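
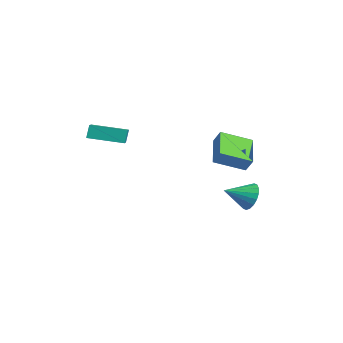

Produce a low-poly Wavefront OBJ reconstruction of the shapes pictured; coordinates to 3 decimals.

v 0.556 3.536 -3.171
v 1.026 3.833 -2.413
v 0.484 2.064 -2.549
v 0.627 3.898 -2.307
v 0.214 3.891 -2.371
v -0.132 3.814 -2.594
v -0.341 3.682 -2.932
v -0.372 3.521 -3.316
v -0.22 3.363 -3.672
v 0.087 3.239 -3.929
v 0.486 3.174 -4.036
v 0.899 3.181 -3.971
v 1.245 3.258 -3.748
v 1.454 3.39 -3.411
v 1.485 3.551 -3.026
v 1.333 3.71 -2.67
v -4.663 -3.849 0.287
v -4.868 -3.613 1.12
v -3.885 -1.962 -0.058
v -4.09 -1.726 0.775
v -2.93 -4.454 0.885
v -3.135 -4.218 1.718
v -2.152 -2.567 0.54
v -2.357 -2.331 1.373
v 3.208 0.432 0.7
v 1.513 1.077 1.542
v 3.514 2.107 0.031
v 1.819 2.753 0.873
v 3.661 0.647 1.447
v 1.966 1.293 2.289
v 3.967 2.323 0.778
v 2.272 2.968 1.62
f 2 1 4
f 2 4 3
f 4 1 5
f 4 5 3
f 5 1 6
f 5 6 3
f 6 1 7
f 6 7 3
f 7 1 8
f 7 8 3
f 8 1 9
f 8 9 3
f 9 1 10
f 9 10 3
f 10 1 11
f 10 11 3
f 11 1 12
f 11 12 3
f 12 1 13
f 12 13 3
f 13 1 14
f 13 14 3
f 14 1 15
f 14 15 3
f 15 1 16
f 15 16 3
f 16 1 2
f 16 2 3
f 18 20 17
f 21 18 17
f 17 20 19
f 19 21 17
f 18 24 20
f 22 18 21
f 22 24 18
f 20 24 19
f 23 21 19
f 19 24 23
f 23 22 21
f 24 22 23
f 26 28 25
f 29 26 25
f 25 28 27
f 27 29 25
f 26 32 28
f 30 26 29
f 30 32 26
f 28 32 27
f 31 29 27
f 27 32 31
f 31 30 29
f 32 30 31



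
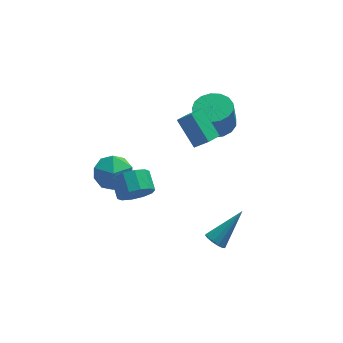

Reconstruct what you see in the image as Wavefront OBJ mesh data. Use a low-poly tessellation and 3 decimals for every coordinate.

v -3.171 -3.563 2.023
v -2.559 -3.799 2.595
v -2.617 -2.854 3.048
v -3.229 -2.617 2.477
v -2.314 -3.58 2.17
v -2.372 -2.635 2.623
v -2.395 -3.355 1.689
v -2.453 -2.409 2.142
v -2.773 -3.208 1.335
v -2.831 -2.263 1.789
v -3.303 -3.198 1.245
v -3.361 -2.252 1.698
v -3.783 -3.326 1.452
v -3.841 -2.381 1.905
v -4.028 -3.545 1.877
v -4.086 -2.6 2.33
v -3.947 -3.771 2.358
v -4.005 -2.825 2.811
v -3.569 -3.917 2.711
v -3.627 -2.972 3.165
v -3.039 -3.928 2.802
v -3.097 -2.982 3.255
v 1.137 0.399 0.804
v 0.582 1.594 1.909
v 0.525 0.781 0.083
v -0.03 1.976 1.188
v 1.81 0.964 0.532
v 1.255 2.159 1.637
v 1.198 1.346 -0.189
v 0.643 2.541 0.916
v 0.68 -2.852 -3.633
v 1.063 -3.241 -3.858
v 2.14 -2.208 -2.267
v 1.102 -2.96 -4.032
v 1.006 -2.645 -4.079
v 0.808 -2.396 -3.984
v 0.569 -2.291 -3.778
v 0.365 -2.365 -3.526
v 0.262 -2.594 -3.308
v 0.291 -2.904 -3.193
v 0.444 -3.198 -3.218
v 0.672 -3.382 -3.374
v 0.903 -3.398 -3.613
v 2.142 2.955 -0.59
v 2.704 2.117 -0.587
v 2.501 1.986 0.873
v 1.938 2.825 0.87
v 3.024 2.471 -0.511
v 2.821 2.34 0.949
v 3.142 2.936 -0.453
v 2.939 2.805 1.007
v 3.031 3.406 -0.426
v 2.827 3.275 1.034
v 2.716 3.772 -0.437
v 2.512 3.641 1.023
v 2.269 3.952 -0.483
v 2.066 3.821 0.977
v 1.793 3.903 -0.554
v 1.59 3.772 0.907
v 1.397 3.637 -0.632
v 1.194 3.506 0.828
v 1.172 3.215 -0.702
v 0.969 3.084 0.758
v 1.169 2.734 -0.745
v 0.965 2.603 0.715
v 1.388 2.303 -0.753
v 1.185 2.172 0.707
v 1.78 2.022 -0.724
v 1.577 1.891 0.736
v 2.255 1.955 -0.664
v 2.052 1.824 0.796
v -3.175 2.126 -2.468
v -2.384 1.353 -2.267
v -4.196 1.427 -1.133
v -3.405 0.654 -0.932
v -3.209 1.735 -0.69
v -2.578 2.167 -1.515
v -4.002 0.613 -1.885
v -3.371 1.045 -2.71
v -2.895 0.417 -1.907
v -2.404 1.11 -1.169
v -4.176 1.67 -2.231
v -3.685 2.363 -1.493
f 2 1 5
f 2 5 3
f 3 5 6
f 3 6 4
f 5 1 7
f 5 7 6
f 6 7 8
f 6 8 4
f 7 1 9
f 7 9 8
f 8 9 10
f 8 10 4
f 9 1 11
f 9 11 10
f 10 11 12
f 10 12 4
f 11 1 13
f 11 13 12
f 12 13 14
f 12 14 4
f 13 1 15
f 13 15 14
f 14 15 16
f 14 16 4
f 15 1 17
f 15 17 16
f 16 17 18
f 16 18 4
f 17 1 19
f 17 19 18
f 18 19 20
f 18 20 4
f 19 1 21
f 19 21 20
f 20 21 22
f 20 22 4
f 21 1 2
f 21 2 22
f 22 2 3
f 22 3 4
f 24 26 23
f 27 24 23
f 23 26 25
f 25 27 23
f 24 30 26
f 28 24 27
f 28 30 24
f 26 30 25
f 29 27 25
f 25 30 29
f 29 28 27
f 30 28 29
f 32 31 34
f 32 34 33
f 34 31 35
f 34 35 33
f 35 31 36
f 35 36 33
f 36 31 37
f 36 37 33
f 37 31 38
f 37 38 33
f 38 31 39
f 38 39 33
f 39 31 40
f 39 40 33
f 40 31 41
f 40 41 33
f 41 31 42
f 41 42 33
f 42 31 43
f 42 43 33
f 43 31 32
f 43 32 33
f 45 44 48
f 45 48 46
f 46 48 49
f 46 49 47
f 48 44 50
f 48 50 49
f 49 50 51
f 49 51 47
f 50 44 52
f 50 52 51
f 51 52 53
f 51 53 47
f 52 44 54
f 52 54 53
f 53 54 55
f 53 55 47
f 54 44 56
f 54 56 55
f 55 56 57
f 55 57 47
f 56 44 58
f 56 58 57
f 57 58 59
f 57 59 47
f 58 44 60
f 58 60 59
f 59 60 61
f 59 61 47
f 60 44 62
f 60 62 61
f 61 62 63
f 61 63 47
f 62 44 64
f 62 64 63
f 63 64 65
f 63 65 47
f 64 44 66
f 64 66 65
f 65 66 67
f 65 67 47
f 66 44 68
f 66 68 67
f 67 68 69
f 67 69 47
f 68 44 70
f 68 70 69
f 69 70 71
f 69 71 47
f 70 44 45
f 70 45 71
f 71 45 46
f 71 46 47
f 72 83 77
f 72 77 73
f 72 73 79
f 72 79 82
f 72 82 83
f 73 77 81
f 77 83 76
f 83 82 74
f 82 79 78
f 79 73 80
f 75 81 76
f 75 76 74
f 75 74 78
f 75 78 80
f 75 80 81
f 76 81 77
f 74 76 83
f 78 74 82
f 80 78 79
f 81 80 73



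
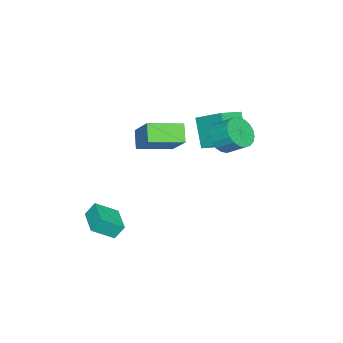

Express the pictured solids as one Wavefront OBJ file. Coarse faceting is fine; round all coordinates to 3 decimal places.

v -1.137 -2.939 -0.168
v -1.871 -3.357 0.683
v -2.392 -1.464 -0.526
v -3.127 -1.882 0.325
v -0.173 -1.778 1.235
v -0.908 -2.196 2.086
v -1.429 -0.303 0.877
v -2.163 -0.721 1.728
v 2.158 -4.21 -3.429
v 1.871 -3.782 -2.667
v 1.391 -3.294 -4.232
v 1.104 -2.866 -3.47
v 3.456 -3.194 -3.51
v 3.169 -2.766 -2.748
v 2.689 -2.278 -4.313
v 2.402 -1.85 -3.551
v -3.738 -0.8 1.236
v -3.378 0.794 2.224
v -4.987 -0.229 0.77
v -4.627 1.365 1.759
v -2.813 -0.045 -0.319
v -2.453 1.549 0.67
v -4.062 0.526 -0.784
v -3.702 2.12 0.204
v -1.754 1.589 1.538
v -0.968 1.865 1.059
v -0.861 2.887 1.823
v -1.646 2.611 2.302
v -1.259 2.048 0.855
v -1.152 3.07 1.619
v -1.634 2.152 0.769
v -1.527 3.173 1.533
v -2.031 2.158 0.816
v -1.924 3.18 1.58
v -2.379 2.066 0.988
v -2.272 3.088 1.752
v -2.619 1.892 1.255
v -2.512 2.913 2.019
v -2.71 1.665 1.571
v -2.603 2.686 2.335
v -2.635 1.425 1.881
v -2.528 2.446 2.645
v -2.408 1.214 2.132
v -2.301 2.235 2.896
v -2.067 1.067 2.28
v -1.96 2.088 3.044
v -1.673 1.011 2.3
v -1.566 2.032 3.064
v -1.292 1.055 2.188
v -1.185 2.076 2.952
v -0.991 1.191 1.964
v -0.884 2.212 2.728
v -0.822 1.396 1.666
v -0.715 2.417 2.43
v -0.814 1.635 1.346
v -0.707 2.656 2.11
f 2 4 1
f 5 2 1
f 1 4 3
f 3 5 1
f 2 8 4
f 6 2 5
f 6 8 2
f 4 8 3
f 7 5 3
f 3 8 7
f 7 6 5
f 8 6 7
f 10 12 9
f 13 10 9
f 9 12 11
f 11 13 9
f 10 16 12
f 14 10 13
f 14 16 10
f 12 16 11
f 15 13 11
f 11 16 15
f 15 14 13
f 16 14 15
f 18 20 17
f 21 18 17
f 17 20 19
f 19 21 17
f 18 24 20
f 22 18 21
f 22 24 18
f 20 24 19
f 23 21 19
f 19 24 23
f 23 22 21
f 24 22 23
f 26 25 29
f 26 29 27
f 27 29 30
f 27 30 28
f 29 25 31
f 29 31 30
f 30 31 32
f 30 32 28
f 31 25 33
f 31 33 32
f 32 33 34
f 32 34 28
f 33 25 35
f 33 35 34
f 34 35 36
f 34 36 28
f 35 25 37
f 35 37 36
f 36 37 38
f 36 38 28
f 37 25 39
f 37 39 38
f 38 39 40
f 38 40 28
f 39 25 41
f 39 41 40
f 40 41 42
f 40 42 28
f 41 25 43
f 41 43 42
f 42 43 44
f 42 44 28
f 43 25 45
f 43 45 44
f 44 45 46
f 44 46 28
f 45 25 47
f 45 47 46
f 46 47 48
f 46 48 28
f 47 25 49
f 47 49 48
f 48 49 50
f 48 50 28
f 49 25 51
f 49 51 50
f 50 51 52
f 50 52 28
f 51 25 53
f 51 53 52
f 52 53 54
f 52 54 28
f 53 25 55
f 53 55 54
f 54 55 56
f 54 56 28
f 55 25 26
f 55 26 56
f 56 26 27
f 56 27 28



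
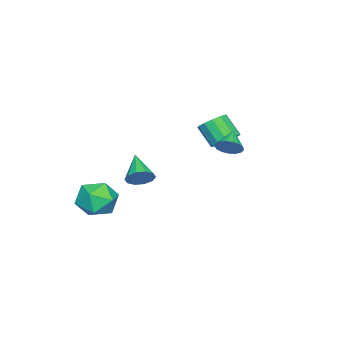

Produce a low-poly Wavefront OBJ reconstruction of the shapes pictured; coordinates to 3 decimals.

v 1.863 -2.252 -2.166
v 2.651 -1.435 -2.212
v 2.689 -2.965 -0.688
v 3.477 -2.148 -0.734
v 2.409 -1.891 -0.449
v 1.898 -1.45 -1.362
v 3.442 -2.95 -1.538
v 2.931 -2.509 -2.451
v 3.627 -1.867 -1.824
v 2.988 -1.212 -1.151
v 2.352 -3.188 -1.749
v 1.713 -2.533 -1.076
v 1.387 3.861 2.624
v 1.753 3.559 3.097
v 0.433 3.659 3.236
v 1.747 3.866 3.189
v 1.659 4.172 3.151
v 1.508 4.407 2.993
v 1.329 4.516 2.751
v 1.163 4.476 2.479
v 1.049 4.294 2.241
v 1.012 4.013 2.09
v 1.061 3.697 2.062
v 1.184 3.419 2.163
v 1.354 3.242 2.369
v 1.531 3.207 2.634
v 1.675 3.321 2.897
v -1.887 2.297 1.281
v -1.275 2.582 1.692
v -1.561 1.727 2.71
v -2.173 1.443 2.299
v -1.627 2.831 1.802
v -1.913 1.976 2.82
v -2.061 2.911 1.747
v -2.348 2.056 2.765
v -2.44 2.796 1.544
v -2.727 1.941 2.562
v -2.643 2.523 1.257
v -2.93 1.668 2.275
v -2.607 2.178 0.978
v -2.893 1.323 1.996
v -2.341 1.871 0.795
v -2.628 1.016 1.813
v -1.931 1.7 0.766
v -2.218 0.845 1.785
v -1.507 1.718 0.901
v -1.794 0.863 1.919
v -1.204 1.92 1.156
v -1.491 1.065 2.174
v -1.117 2.242 1.451
v -1.404 1.387 2.469
v -2.336 -2.425 -2.491
v -1.782 -2.812 -2.122
v -3.544 -3.295 -1.589
v -1.879 -2.418 -1.872
v -2.15 -2.028 -1.858
v -2.493 -1.789 -2.086
v -2.775 -1.793 -2.469
v -2.891 -2.039 -2.86
v -2.794 -2.432 -3.11
v -2.523 -2.822 -3.124
v -2.18 -3.061 -2.895
v -1.897 -3.057 -2.513
f 1 12 6
f 1 6 2
f 1 2 8
f 1 8 11
f 1 11 12
f 2 6 10
f 6 12 5
f 12 11 3
f 11 8 7
f 8 2 9
f 4 10 5
f 4 5 3
f 4 3 7
f 4 7 9
f 4 9 10
f 5 10 6
f 3 5 12
f 7 3 11
f 9 7 8
f 10 9 2
f 14 13 16
f 14 16 15
f 16 13 17
f 16 17 15
f 17 13 18
f 17 18 15
f 18 13 19
f 18 19 15
f 19 13 20
f 19 20 15
f 20 13 21
f 20 21 15
f 21 13 22
f 21 22 15
f 22 13 23
f 22 23 15
f 23 13 24
f 23 24 15
f 24 13 25
f 24 25 15
f 25 13 26
f 25 26 15
f 26 13 27
f 26 27 15
f 27 13 14
f 27 14 15
f 29 28 32
f 29 32 30
f 30 32 33
f 30 33 31
f 32 28 34
f 32 34 33
f 33 34 35
f 33 35 31
f 34 28 36
f 34 36 35
f 35 36 37
f 35 37 31
f 36 28 38
f 36 38 37
f 37 38 39
f 37 39 31
f 38 28 40
f 38 40 39
f 39 40 41
f 39 41 31
f 40 28 42
f 40 42 41
f 41 42 43
f 41 43 31
f 42 28 44
f 42 44 43
f 43 44 45
f 43 45 31
f 44 28 46
f 44 46 45
f 45 46 47
f 45 47 31
f 46 28 48
f 46 48 47
f 47 48 49
f 47 49 31
f 48 28 50
f 48 50 49
f 49 50 51
f 49 51 31
f 50 28 29
f 50 29 51
f 51 29 30
f 51 30 31
f 53 52 55
f 53 55 54
f 55 52 56
f 55 56 54
f 56 52 57
f 56 57 54
f 57 52 58
f 57 58 54
f 58 52 59
f 58 59 54
f 59 52 60
f 59 60 54
f 60 52 61
f 60 61 54
f 61 52 62
f 61 62 54
f 62 52 63
f 62 63 54
f 63 52 53
f 63 53 54



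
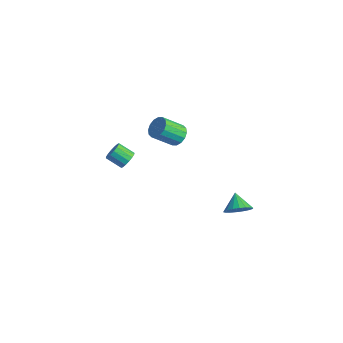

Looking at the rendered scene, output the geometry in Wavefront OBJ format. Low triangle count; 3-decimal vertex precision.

v -0.968 -0.798 -0.29
v -0.566 -1.002 0.074
v -1.309 -1.466 0.635
v -1.712 -1.262 0.27
v -0.646 -0.736 0.188
v -1.39 -1.2 0.749
v -0.813 -0.487 0.174
v -1.556 -0.95 0.734
v -1.021 -0.321 0.035
v -1.764 -0.785 0.595
v -1.215 -0.283 -0.191
v -1.958 -0.747 0.369
v -1.343 -0.383 -0.444
v -2.086 -0.847 0.117
v -1.371 -0.594 -0.655
v -2.114 -1.058 -0.094
v -1.29 -0.86 -0.769
v -2.034 -1.324 -0.208
v -1.124 -1.11 -0.754
v -1.867 -1.573 -0.194
v -0.916 -1.275 -0.615
v -1.659 -1.739 -0.055
v -0.722 -1.313 -0.389
v -1.465 -1.777 0.171
v -0.594 -1.213 -0.137
v -1.337 -1.677 0.424
v 4.196 2.607 -2.725
v 4.595 2.348 -2.069
v 3.404 3.033 -2.075
v 4.73 2.678 -2.12
v 4.76 2.994 -2.291
v 4.678 3.233 -2.548
v 4.501 3.349 -2.84
v 4.263 3.317 -3.109
v 4.012 3.144 -3.302
v 3.798 2.866 -3.381
v 3.662 2.536 -3.33
v 3.633 2.22 -3.159
v 3.714 1.98 -2.902
v 3.892 1.865 -2.61
v 4.129 1.897 -2.341
v 4.38 2.069 -2.148
v -3.134 4.279 -2.625
v -2.628 4.516 -2.155
v -3.081 3.398 -1.104
v -3.586 3.161 -1.575
v -2.938 4.717 -2.075
v -3.391 3.599 -1.024
v -3.301 4.801 -2.143
v -3.753 3.682 -1.092
v -3.618 4.744 -2.339
v -4.071 3.626 -1.288
v -3.806 4.563 -2.613
v -4.259 3.445 -1.562
v -3.814 4.306 -2.89
v -4.266 3.188 -1.839
v -3.639 4.042 -3.096
v -4.092 2.924 -2.045
v -3.329 3.841 -3.176
v -3.782 2.723 -2.125
v -2.967 3.758 -3.108
v -3.419 2.639 -2.057
v -2.649 3.814 -2.912
v -3.102 2.696 -1.861
v -2.461 3.995 -2.638
v -2.914 2.877 -1.587
v -2.454 4.252 -2.361
v -2.906 3.134 -1.31
f 2 1 5
f 2 5 3
f 3 5 6
f 3 6 4
f 5 1 7
f 5 7 6
f 6 7 8
f 6 8 4
f 7 1 9
f 7 9 8
f 8 9 10
f 8 10 4
f 9 1 11
f 9 11 10
f 10 11 12
f 10 12 4
f 11 1 13
f 11 13 12
f 12 13 14
f 12 14 4
f 13 1 15
f 13 15 14
f 14 15 16
f 14 16 4
f 15 1 17
f 15 17 16
f 16 17 18
f 16 18 4
f 17 1 19
f 17 19 18
f 18 19 20
f 18 20 4
f 19 1 21
f 19 21 20
f 20 21 22
f 20 22 4
f 21 1 23
f 21 23 22
f 22 23 24
f 22 24 4
f 23 1 25
f 23 25 24
f 24 25 26
f 24 26 4
f 25 1 2
f 25 2 26
f 26 2 3
f 26 3 4
f 28 27 30
f 28 30 29
f 30 27 31
f 30 31 29
f 31 27 32
f 31 32 29
f 32 27 33
f 32 33 29
f 33 27 34
f 33 34 29
f 34 27 35
f 34 35 29
f 35 27 36
f 35 36 29
f 36 27 37
f 36 37 29
f 37 27 38
f 37 38 29
f 38 27 39
f 38 39 29
f 39 27 40
f 39 40 29
f 40 27 41
f 40 41 29
f 41 27 42
f 41 42 29
f 42 27 28
f 42 28 29
f 44 43 47
f 44 47 45
f 45 47 48
f 45 48 46
f 47 43 49
f 47 49 48
f 48 49 50
f 48 50 46
f 49 43 51
f 49 51 50
f 50 51 52
f 50 52 46
f 51 43 53
f 51 53 52
f 52 53 54
f 52 54 46
f 53 43 55
f 53 55 54
f 54 55 56
f 54 56 46
f 55 43 57
f 55 57 56
f 56 57 58
f 56 58 46
f 57 43 59
f 57 59 58
f 58 59 60
f 58 60 46
f 59 43 61
f 59 61 60
f 60 61 62
f 60 62 46
f 61 43 63
f 61 63 62
f 62 63 64
f 62 64 46
f 63 43 65
f 63 65 64
f 64 65 66
f 64 66 46
f 65 43 67
f 65 67 66
f 66 67 68
f 66 68 46
f 67 43 44
f 67 44 68
f 68 44 45
f 68 45 46



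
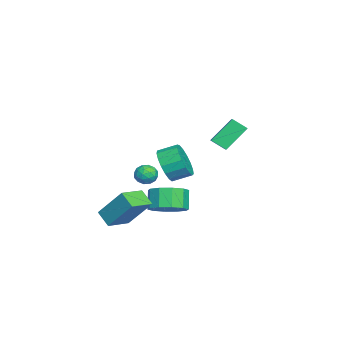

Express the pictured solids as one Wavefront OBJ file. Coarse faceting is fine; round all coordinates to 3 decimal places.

v -2.253 2.771 2.918
v -2.364 1.957 3.505
v -1.454 2.895 3.24
v -1.565 2.081 3.828
v -1.555 1.719 1.592
v -1.666 0.905 2.18
v -0.756 1.843 1.915
v -0.867 1.029 2.502
v 2.707 -2.867 -2.184
v 2.097 -3.488 -1.529
v 3.18 -1.553 -0.498
v 2.569 -2.174 0.158
v 3.931 -3.726 -1.858
v 3.32 -4.347 -1.202
v 4.403 -2.412 -0.171
v 3.793 -3.033 0.484
v -3.966 -2.226 -1.669
v -3.452 -2.575 -2.043
v -4.028 -3.125 -0.917
v -3.514 -3.474 -1.291
v -3.347 -2.877 -0.914
v -3.308 -2.322 -1.379
v -4.172 -3.378 -1.581
v -4.133 -2.823 -2.046
v -3.579 -3.287 -1.989
v -3.069 -2.977 -1.577
v -4.411 -2.723 -1.383
v -3.901 -2.413 -0.971
v -3.703 -2.322 -1.922
v -3.777 -3.378 -1.038
v -3.678 -3.028 -0.816
v -3.376 -3.233 -1.036
v -3.619 -2.173 -1.532
v -3.316 -2.378 -1.752
v -3.255 -2.555 -1.088
v -4.164 -3.322 -1.208
v -3.861 -3.527 -1.428
v -4.104 -2.467 -1.924
v -3.802 -2.672 -2.144
v -4.225 -3.145 -1.872
v -3.476 -2.945 -2.11
v -3.513 -3.474 -1.668
v -3.899 -3.417 -1.839
v -3.877 -3.091 -2.112
v -3.176 -2.763 -1.868
v -3.213 -3.292 -1.426
v -3.114 -2.941 -1.204
v -3.091 -2.614 -1.477
v -3.251 -3.182 -1.836
v -4.267 -2.408 -1.534
v -4.304 -2.937 -1.092
v -4.389 -3.086 -1.483
v -4.366 -2.759 -1.756
v -3.967 -2.226 -1.292
v -4.004 -2.755 -0.85
v -3.603 -2.609 -0.848
v -3.581 -2.283 -1.121
v -4.229 -2.518 -1.124
v 2.522 -0.987 1.967
v 3.022 -0.566 1.107
v 2.918 0.468 1.553
v 2.418 0.047 2.413
v 2.522 -0.559 0.975
v 2.418 0.474 1.421
v 2.022 -0.65 1.071
v 1.918 0.383 1.516
v 1.637 -0.819 1.372
v 1.533 0.215 1.817
v 1.454 -1.025 1.809
v 1.351 0.008 2.254
v 1.516 -1.223 2.282
v 1.413 -0.19 2.728
v 1.809 -1.367 2.684
v 1.705 -0.334 3.129
v 2.265 -1.424 2.921
v 2.161 -0.39 3.366
v 2.779 -1.38 2.94
v 2.676 -0.347 3.385
v 3.235 -1.246 2.736
v 3.131 -0.213 3.181
v 3.527 -1.053 2.356
v 3.424 -0.02 2.801
v 3.589 -0.845 1.887
v 3.486 0.189 2.332
v 3.407 -0.669 1.436
v 3.303 0.364 1.882
v 2.529 -0.826 -1.155
v 3.383 -1.189 -0.621
v 2.684 -1.256 0.45
v 1.831 -0.894 -0.085
v 3.381 -0.529 -0.58
v 2.682 -0.596 0.49
v 3.055 0.017 -0.759
v 2.356 -0.05 0.311
v 2.528 0.242 -1.089
v 1.829 0.174 -0.019
v 2.001 0.058 -1.445
v 1.302 -0.009 -0.375
v 1.676 -0.464 -1.69
v 0.977 -0.531 -0.619
v 1.678 -1.124 -1.73
v 0.979 -1.191 -0.66
v 2.004 -1.67 -1.551
v 1.305 -1.737 -0.481
v 2.531 -1.894 -1.221
v 1.832 -1.962 -0.151
v 3.058 -1.711 -0.865
v 2.359 -1.778 0.205
f 2 4 1
f 5 2 1
f 1 4 3
f 3 5 1
f 2 8 4
f 6 2 5
f 6 8 2
f 4 8 3
f 7 5 3
f 3 8 7
f 7 6 5
f 8 6 7
f 10 12 9
f 13 10 9
f 9 12 11
f 11 13 9
f 10 16 12
f 14 10 13
f 14 16 10
f 12 16 11
f 15 13 11
f 11 16 15
f 15 14 13
f 16 14 15
f 17 54 33
f 54 28 57
f 33 57 22
f 54 57 33
f 17 33 29
f 33 22 34
f 29 34 18
f 33 34 29
f 17 29 38
f 29 18 39
f 38 39 24
f 29 39 38
f 17 38 50
f 38 24 53
f 50 53 27
f 38 53 50
f 17 50 54
f 50 27 58
f 54 58 28
f 50 58 54
f 18 34 45
f 34 22 48
f 45 48 26
f 34 48 45
f 22 57 35
f 57 28 56
f 35 56 21
f 57 56 35
f 28 58 55
f 58 27 51
f 55 51 19
f 58 51 55
f 27 53 52
f 53 24 40
f 52 40 23
f 53 40 52
f 24 39 44
f 39 18 41
f 44 41 25
f 39 41 44
f 20 46 32
f 46 26 47
f 32 47 21
f 46 47 32
f 20 32 30
f 32 21 31
f 30 31 19
f 32 31 30
f 20 30 37
f 30 19 36
f 37 36 23
f 30 36 37
f 20 37 42
f 37 23 43
f 42 43 25
f 37 43 42
f 20 42 46
f 42 25 49
f 46 49 26
f 42 49 46
f 21 47 35
f 47 26 48
f 35 48 22
f 47 48 35
f 19 31 55
f 31 21 56
f 55 56 28
f 31 56 55
f 23 36 52
f 36 19 51
f 52 51 27
f 36 51 52
f 25 43 44
f 43 23 40
f 44 40 24
f 43 40 44
f 26 49 45
f 49 25 41
f 45 41 18
f 49 41 45
f 60 59 63
f 60 63 61
f 61 63 64
f 61 64 62
f 63 59 65
f 63 65 64
f 64 65 66
f 64 66 62
f 65 59 67
f 65 67 66
f 66 67 68
f 66 68 62
f 67 59 69
f 67 69 68
f 68 69 70
f 68 70 62
f 69 59 71
f 69 71 70
f 70 71 72
f 70 72 62
f 71 59 73
f 71 73 72
f 72 73 74
f 72 74 62
f 73 59 75
f 73 75 74
f 74 75 76
f 74 76 62
f 75 59 77
f 75 77 76
f 76 77 78
f 76 78 62
f 77 59 79
f 77 79 78
f 78 79 80
f 78 80 62
f 79 59 81
f 79 81 80
f 80 81 82
f 80 82 62
f 81 59 83
f 81 83 82
f 82 83 84
f 82 84 62
f 83 59 85
f 83 85 84
f 84 85 86
f 84 86 62
f 85 59 60
f 85 60 86
f 86 60 61
f 86 61 62
f 88 87 91
f 88 91 89
f 89 91 92
f 89 92 90
f 91 87 93
f 91 93 92
f 92 93 94
f 92 94 90
f 93 87 95
f 93 95 94
f 94 95 96
f 94 96 90
f 95 87 97
f 95 97 96
f 96 97 98
f 96 98 90
f 97 87 99
f 97 99 98
f 98 99 100
f 98 100 90
f 99 87 101
f 99 101 100
f 100 101 102
f 100 102 90
f 101 87 103
f 101 103 102
f 102 103 104
f 102 104 90
f 103 87 105
f 103 105 104
f 104 105 106
f 104 106 90
f 105 87 107
f 105 107 106
f 106 107 108
f 106 108 90
f 107 87 88
f 107 88 108
f 108 88 89
f 108 89 90



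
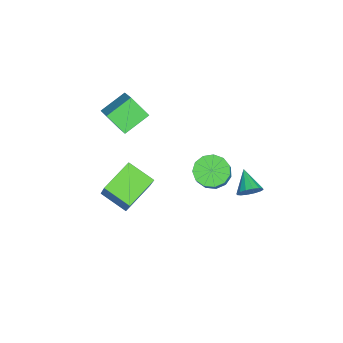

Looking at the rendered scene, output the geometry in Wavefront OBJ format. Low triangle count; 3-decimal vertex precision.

v 0.602 1.374 -0.061
v 1.156 0.649 -0.446
v 1.812 0.682 0.437
v 1.258 1.406 0.821
v 1.376 1.128 -0.627
v 2.032 1.161 0.255
v 1.351 1.685 -0.629
v 2.006 1.718 0.254
v 1.087 2.144 -0.451
v 1.743 2.177 0.432
v 0.67 2.357 -0.148
v 1.326 2.39 0.734
v 0.231 2.259 0.181
v 0.887 2.292 1.064
v -0.09 1.879 0.434
v 0.566 1.912 1.317
v -0.191 1.339 0.53
v 0.464 1.372 1.412
v -0.041 0.81 0.437
v 0.615 0.843 1.32
v 0.314 0.46 0.187
v 0.97 0.492 1.07
v 0.76 0.4 -0.142
v 1.416 0.433 0.74
v -1.722 3.036 -3.965
v -1.274 2.858 -3.378
v -2.898 2.484 -3.235
v -1.399 3.224 -3.303
v -1.611 3.539 -3.406
v -1.853 3.719 -3.658
v -2.059 3.717 -3.993
v -2.176 3.532 -4.32
v -2.171 3.214 -4.552
v -2.045 2.849 -4.627
v -1.833 2.534 -4.524
v -1.592 2.353 -4.272
v -1.385 2.356 -3.937
v -1.269 2.541 -3.61
v 1.242 -4.515 -2.49
v -0.399 -3.558 -1.749
v 1.778 -3.045 -3.203
v 0.137 -2.087 -2.462
v 2.303 -4.053 -0.738
v 0.662 -3.095 0.003
v 2.839 -2.582 -1.451
v 1.198 -1.625 -0.71
v -1.777 -5.12 1.722
v -2.856 -4.041 2.471
v -1.511 -4.096 0.631
v -2.59 -3.017 1.38
v -0.55 -4.503 2.6
v -1.629 -3.424 3.349
v -0.284 -3.479 1.509
v -1.363 -2.4 2.258
f 2 1 5
f 2 5 3
f 3 5 6
f 3 6 4
f 5 1 7
f 5 7 6
f 6 7 8
f 6 8 4
f 7 1 9
f 7 9 8
f 8 9 10
f 8 10 4
f 9 1 11
f 9 11 10
f 10 11 12
f 10 12 4
f 11 1 13
f 11 13 12
f 12 13 14
f 12 14 4
f 13 1 15
f 13 15 14
f 14 15 16
f 14 16 4
f 15 1 17
f 15 17 16
f 16 17 18
f 16 18 4
f 17 1 19
f 17 19 18
f 18 19 20
f 18 20 4
f 19 1 21
f 19 21 20
f 20 21 22
f 20 22 4
f 21 1 23
f 21 23 22
f 22 23 24
f 22 24 4
f 23 1 2
f 23 2 24
f 24 2 3
f 24 3 4
f 26 25 28
f 26 28 27
f 28 25 29
f 28 29 27
f 29 25 30
f 29 30 27
f 30 25 31
f 30 31 27
f 31 25 32
f 31 32 27
f 32 25 33
f 32 33 27
f 33 25 34
f 33 34 27
f 34 25 35
f 34 35 27
f 35 25 36
f 35 36 27
f 36 25 37
f 36 37 27
f 37 25 38
f 37 38 27
f 38 25 26
f 38 26 27
f 40 42 39
f 43 40 39
f 39 42 41
f 41 43 39
f 40 46 42
f 44 40 43
f 44 46 40
f 42 46 41
f 45 43 41
f 41 46 45
f 45 44 43
f 46 44 45
f 48 50 47
f 51 48 47
f 47 50 49
f 49 51 47
f 48 54 50
f 52 48 51
f 52 54 48
f 50 54 49
f 53 51 49
f 49 54 53
f 53 52 51
f 54 52 53



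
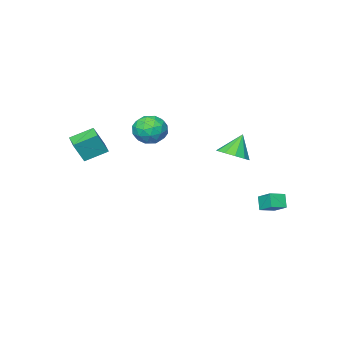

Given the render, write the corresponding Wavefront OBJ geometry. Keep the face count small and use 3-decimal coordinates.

v -1.647 1.332 -1.086
v -0.921 1.027 -0.693
v -2.333 1.288 0.146
v -0.911 1.57 -0.667
v -1.181 2.022 -0.802
v -1.63 2.211 -1.044
v -2.085 2.064 -1.303
v -2.373 1.637 -1.479
v -2.384 1.094 -1.504
v -2.113 0.642 -1.37
v -1.665 0.453 -1.127
v -1.21 0.6 -0.868
v 2.637 -3.327 -0.619
v 3.196 -3.476 0.545
v 3.123 -2.369 -0.729
v 3.682 -2.518 0.435
v 3.678 -3.922 -1.195
v 4.237 -4.071 -0.031
v 4.164 -2.964 -1.305
v 4.723 -3.113 -0.141
v 0.314 -1.254 0.13
v 1.223 -1.004 -0.035
v 0.797 -2.556 0.815
v 1.706 -2.306 0.65
v 1.182 -1.815 1.283
v 0.883 -1.011 0.859
v 1.137 -2.549 -0.079
v 0.838 -1.745 -0.503
v 1.731 -1.804 -0.164
v 1.759 -1.351 0.678
v 0.261 -2.209 0.102
v 0.289 -1.756 0.944
v 0.726 -1.015 -0.013
v 1.294 -2.545 0.793
v 0.986 -2.257 1.165
v 1.52 -2.11 1.068
v 0.526 -1.019 0.513
v 1.06 -0.872 0.416
v 1.036 -1.349 1.191
v 0.96 -2.688 0.364
v 1.494 -2.541 0.267
v 0.5 -1.45 -0.288
v 1.034 -1.303 -0.385
v 0.984 -2.211 -0.411
v 1.559 -1.338 -0.186
v 1.843 -2.103 0.217
v 1.509 -2.246 -0.212
v 1.333 -1.773 -0.461
v 1.575 -1.071 0.309
v 1.859 -1.836 0.712
v 1.551 -1.548 1.084
v 1.376 -1.075 0.835
v 1.874 -1.542 0.233
v 0.161 -1.724 0.068
v 0.445 -2.489 0.471
v 0.644 -2.485 -0.055
v 0.469 -2.012 -0.304
v 0.177 -1.457 0.563
v 0.461 -2.222 0.966
v 0.687 -1.787 1.241
v 0.511 -1.314 0.992
v 0.146 -2.018 0.547
v -2.199 2.593 -3.645
v -2.142 3.487 -3.117
v -3.043 2.774 -3.861
v -2.986 3.668 -3.332
v -1.934 2.992 -4.348
v -1.877 3.886 -3.819
v -2.778 3.173 -4.563
v -2.721 4.067 -4.035
f 2 1 4
f 2 4 3
f 4 1 5
f 4 5 3
f 5 1 6
f 5 6 3
f 6 1 7
f 6 7 3
f 7 1 8
f 7 8 3
f 8 1 9
f 8 9 3
f 9 1 10
f 9 10 3
f 10 1 11
f 10 11 3
f 11 1 12
f 11 12 3
f 12 1 2
f 12 2 3
f 14 16 13
f 17 14 13
f 13 16 15
f 15 17 13
f 14 20 16
f 18 14 17
f 18 20 14
f 16 20 15
f 19 17 15
f 15 20 19
f 19 18 17
f 20 18 19
f 21 58 37
f 58 32 61
f 37 61 26
f 58 61 37
f 21 37 33
f 37 26 38
f 33 38 22
f 37 38 33
f 21 33 42
f 33 22 43
f 42 43 28
f 33 43 42
f 21 42 54
f 42 28 57
f 54 57 31
f 42 57 54
f 21 54 58
f 54 31 62
f 58 62 32
f 54 62 58
f 22 38 49
f 38 26 52
f 49 52 30
f 38 52 49
f 26 61 39
f 61 32 60
f 39 60 25
f 61 60 39
f 32 62 59
f 62 31 55
f 59 55 23
f 62 55 59
f 31 57 56
f 57 28 44
f 56 44 27
f 57 44 56
f 28 43 48
f 43 22 45
f 48 45 29
f 43 45 48
f 24 50 36
f 50 30 51
f 36 51 25
f 50 51 36
f 24 36 34
f 36 25 35
f 34 35 23
f 36 35 34
f 24 34 41
f 34 23 40
f 41 40 27
f 34 40 41
f 24 41 46
f 41 27 47
f 46 47 29
f 41 47 46
f 24 46 50
f 46 29 53
f 50 53 30
f 46 53 50
f 25 51 39
f 51 30 52
f 39 52 26
f 51 52 39
f 23 35 59
f 35 25 60
f 59 60 32
f 35 60 59
f 27 40 56
f 40 23 55
f 56 55 31
f 40 55 56
f 29 47 48
f 47 27 44
f 48 44 28
f 47 44 48
f 30 53 49
f 53 29 45
f 49 45 22
f 53 45 49
f 64 66 63
f 67 64 63
f 63 66 65
f 65 67 63
f 64 70 66
f 68 64 67
f 68 70 64
f 66 70 65
f 69 67 65
f 65 70 69
f 69 68 67
f 70 68 69



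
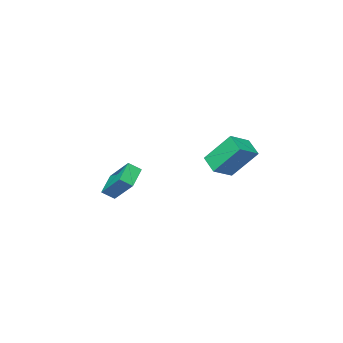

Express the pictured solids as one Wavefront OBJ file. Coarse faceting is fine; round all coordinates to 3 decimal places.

v 1.57 2.453 -0.615
v 1.279 1.489 -0.059
v 0.89 3.552 0.938
v 0.6 2.588 1.493
v 2.74 2.412 -0.073
v 2.45 1.448 0.482
v 2.061 3.511 1.479
v 1.77 2.547 2.035
v 3.238 -4.585 -2.146
v 3.249 -3.172 -0.877
v 2.724 -4.174 -2.6
v 2.734 -2.76 -1.331
v 4.326 -3.98 -2.829
v 4.336 -2.566 -1.56
v 3.811 -3.568 -3.283
v 3.822 -2.155 -2.014
f 2 4 1
f 5 2 1
f 1 4 3
f 3 5 1
f 2 8 4
f 6 2 5
f 6 8 2
f 4 8 3
f 7 5 3
f 3 8 7
f 7 6 5
f 8 6 7
f 10 12 9
f 13 10 9
f 9 12 11
f 11 13 9
f 10 16 12
f 14 10 13
f 14 16 10
f 12 16 11
f 15 13 11
f 11 16 15
f 15 14 13
f 16 14 15



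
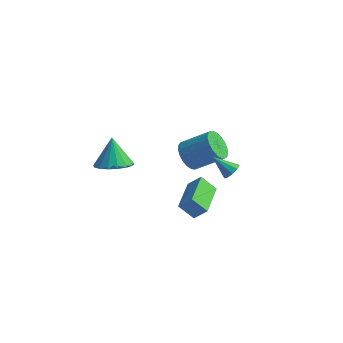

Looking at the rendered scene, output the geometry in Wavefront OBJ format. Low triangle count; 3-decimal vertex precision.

v 3.393 0.811 -0.08
v 3.748 0.676 0.345
v 2.307 0.729 0.8
v 3.703 1.063 0.326
v 3.513 1.332 0.116
v 3.267 1.357 -0.185
v 3.08 1.126 -0.437
v 3.039 0.748 -0.523
v 3.163 0.399 -0.401
v 3.395 0.243 -0.129
v 3.626 0.352 0.165
v 0.156 2.512 -1.281
v 0.619 2.818 -2.052
v 2.106 3.295 -0.97
v 1.644 2.988 -0.199
v 0.429 3.144 -1.935
v 1.917 3.621 -0.853
v 0.192 3.361 -1.705
v 1.68 3.838 -0.623
v -0.051 3.431 -1.401
v 1.437 3.908 -0.32
v -0.258 3.342 -1.077
v 1.229 3.819 0.005
v -0.394 3.109 -0.788
v 1.094 3.586 0.294
v -0.434 2.773 -0.584
v 1.053 3.25 0.498
v -0.373 2.392 -0.501
v 1.115 2.869 0.581
v -0.22 2.032 -0.552
v 1.268 2.508 0.529
v -0.002 1.754 -0.73
v 1.486 2.231 0.352
v 0.244 1.608 -1.003
v 1.731 2.084 0.079
v 0.474 1.617 -1.323
v 1.961 2.094 -0.242
v 0.649 1.782 -1.637
v 2.137 2.258 -0.555
v 0.739 2.072 -1.889
v 2.227 2.549 -0.807
v 0.729 2.439 -2.036
v 2.216 2.916 -0.954
v 3.692 -4.56 0.633
v 2.917 -4.708 1.399
v 3.289 -2.55 0.613
v 2.514 -2.698 1.379
v 4.346 -4.422 1.321
v 3.571 -4.57 2.087
v 3.943 -2.412 1.301
v 3.168 -2.56 2.067
v -1.763 -2.417 1.091
v -1.146 -3.122 1.565
v -2.177 -1.743 2.629
v -0.839 -2.733 1.478
v -0.744 -2.272 1.302
v -0.883 -1.844 1.077
v -1.222 -1.547 0.856
v -1.686 -1.45 0.688
v -2.167 -1.574 0.613
v -2.556 -1.891 0.647
v -2.763 -2.328 0.783
v -2.74 -2.786 0.989
v -2.494 -3.159 1.218
v -2.08 -3.362 1.419
v -1.594 -3.349 1.544
f 2 1 4
f 2 4 3
f 4 1 5
f 4 5 3
f 5 1 6
f 5 6 3
f 6 1 7
f 6 7 3
f 7 1 8
f 7 8 3
f 8 1 9
f 8 9 3
f 9 1 10
f 9 10 3
f 10 1 11
f 10 11 3
f 11 1 2
f 11 2 3
f 13 12 16
f 13 16 14
f 14 16 17
f 14 17 15
f 16 12 18
f 16 18 17
f 17 18 19
f 17 19 15
f 18 12 20
f 18 20 19
f 19 20 21
f 19 21 15
f 20 12 22
f 20 22 21
f 21 22 23
f 21 23 15
f 22 12 24
f 22 24 23
f 23 24 25
f 23 25 15
f 24 12 26
f 24 26 25
f 25 26 27
f 25 27 15
f 26 12 28
f 26 28 27
f 27 28 29
f 27 29 15
f 28 12 30
f 28 30 29
f 29 30 31
f 29 31 15
f 30 12 32
f 30 32 31
f 31 32 33
f 31 33 15
f 32 12 34
f 32 34 33
f 33 34 35
f 33 35 15
f 34 12 36
f 34 36 35
f 35 36 37
f 35 37 15
f 36 12 38
f 36 38 37
f 37 38 39
f 37 39 15
f 38 12 40
f 38 40 39
f 39 40 41
f 39 41 15
f 40 12 42
f 40 42 41
f 41 42 43
f 41 43 15
f 42 12 13
f 42 13 43
f 43 13 14
f 43 14 15
f 45 47 44
f 48 45 44
f 44 47 46
f 46 48 44
f 45 51 47
f 49 45 48
f 49 51 45
f 47 51 46
f 50 48 46
f 46 51 50
f 50 49 48
f 51 49 50
f 53 52 55
f 53 55 54
f 55 52 56
f 55 56 54
f 56 52 57
f 56 57 54
f 57 52 58
f 57 58 54
f 58 52 59
f 58 59 54
f 59 52 60
f 59 60 54
f 60 52 61
f 60 61 54
f 61 52 62
f 61 62 54
f 62 52 63
f 62 63 54
f 63 52 64
f 63 64 54
f 64 52 65
f 64 65 54
f 65 52 66
f 65 66 54
f 66 52 53
f 66 53 54



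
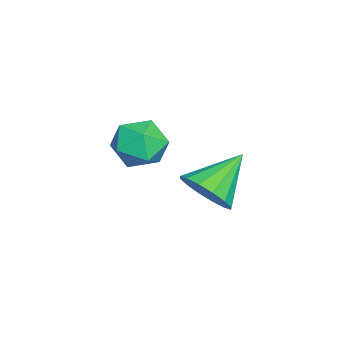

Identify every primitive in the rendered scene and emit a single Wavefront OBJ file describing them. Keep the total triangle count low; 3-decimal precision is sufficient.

v -1.209 1.692 -2.393
v -0.577 1.955 -1.941
v -2.171 2.488 -1.507
v -0.62 2.244 -2.248
v -0.821 2.386 -2.594
v -1.126 2.342 -2.886
v -1.454 2.124 -3.046
v -1.715 1.79 -3.03
v -1.842 1.43 -2.844
v -1.798 1.141 -2.537
v -1.597 0.999 -2.191
v -1.292 1.043 -1.899
v -0.965 1.261 -1.74
v -0.703 1.595 -1.755
v -0.018 0.805 0.279
v 0.65 1.096 0.551
v 0.51 -0.336 0.209
v 1.178 -0.045 0.481
v 0.557 -0.095 0.947
v 0.231 0.61 0.991
v 0.929 0.15 -0.231
v 0.603 0.855 -0.187
v 1.235 0.692 0.236
v 1.005 0.54 0.964
v 0.155 0.22 -0.204
v -0.075 0.068 0.524
f 2 1 4
f 2 4 3
f 4 1 5
f 4 5 3
f 5 1 6
f 5 6 3
f 6 1 7
f 6 7 3
f 7 1 8
f 7 8 3
f 8 1 9
f 8 9 3
f 9 1 10
f 9 10 3
f 10 1 11
f 10 11 3
f 11 1 12
f 11 12 3
f 12 1 13
f 12 13 3
f 13 1 14
f 13 14 3
f 14 1 2
f 14 2 3
f 15 26 20
f 15 20 16
f 15 16 22
f 15 22 25
f 15 25 26
f 16 20 24
f 20 26 19
f 26 25 17
f 25 22 21
f 22 16 23
f 18 24 19
f 18 19 17
f 18 17 21
f 18 21 23
f 18 23 24
f 19 24 20
f 17 19 26
f 21 17 25
f 23 21 22
f 24 23 16



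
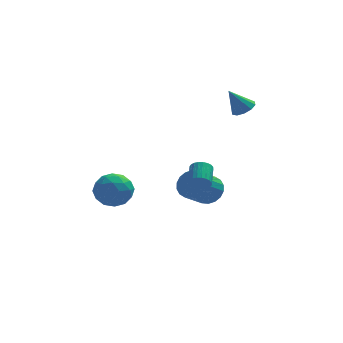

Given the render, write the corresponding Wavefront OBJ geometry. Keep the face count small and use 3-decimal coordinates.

v 2.357 2.408 -3.692
v 3.048 2.496 -2.947
v 2.034 1.439 -1.883
v 1.343 1.352 -2.628
v 2.768 2.845 -2.867
v 1.755 1.788 -1.803
v 2.407 3.107 -2.95
v 1.394 2.05 -1.886
v 2.036 3.231 -3.181
v 1.023 2.174 -2.117
v 1.728 3.192 -3.512
v 0.715 2.135 -2.448
v 1.545 2.998 -3.879
v 0.532 1.941 -2.815
v 1.523 2.687 -4.209
v 0.51 1.63 -3.145
v 1.666 2.321 -4.437
v 0.652 1.264 -3.373
v 1.945 1.972 -4.517
v 0.932 0.915 -3.453
v 2.306 1.71 -4.434
v 1.293 0.653 -3.37
v 2.677 1.586 -4.203
v 1.664 0.529 -3.139
v 2.985 1.625 -3.872
v 1.972 0.568 -2.808
v 3.168 1.819 -3.505
v 2.155 0.762 -2.441
v 3.19 2.13 -3.175
v 2.177 1.073 -2.111
v 1.456 -3.574 0.004
v 1.771 -3.852 0.487
v 1.939 -2.663 1.059
v 1.624 -2.386 0.576
v 1.958 -3.802 0.329
v 2.126 -2.613 0.901
v 2.068 -3.718 0.122
v 2.237 -2.529 0.694
v 2.086 -3.612 -0.104
v 2.254 -2.423 0.469
v 2.007 -3.5 -0.313
v 2.176 -2.311 0.259
v 1.845 -3.4 -0.473
v 2.013 -2.211 0.099
v 1.623 -3.326 -0.562
v 1.791 -2.137 0.01
v 1.376 -3.29 -0.564
v 1.544 -2.101 0.008
v 1.141 -3.297 -0.479
v 1.309 -2.108 0.093
v 0.954 -3.347 -0.321
v 1.122 -2.158 0.251
v 0.843 -3.431 -0.114
v 1.012 -2.242 0.458
v 0.826 -3.537 0.111
v 0.994 -2.348 0.684
v 0.904 -3.649 0.321
v 1.073 -2.46 0.893
v 1.067 -3.749 0.481
v 1.235 -2.56 1.053
v 1.289 -3.823 0.57
v 1.457 -2.634 1.142
v 1.536 -3.859 0.572
v 1.704 -2.67 1.144
v 4.37 3.384 2.347
v 5.018 3.582 2.753
v 3.51 3.316 3.753
v 4.786 3.993 2.631
v 4.394 4.172 2.4
v 3.994 4.05 2.149
v 3.737 3.673 1.973
v 3.722 3.186 1.941
v 3.955 2.775 2.063
v 4.346 2.596 2.294
v 4.747 2.718 2.545
v 5.003 3.095 2.72
v -3.58 3.822 -4.814
v -2.984 4.396 -3.861
v -3.036 2.004 -4.059
v -2.44 2.578 -3.106
v -3.7 2.611 -3.174
v -4.036 3.734 -3.641
v -1.984 2.666 -4.279
v -2.32 3.789 -4.746
v -1.998 3.681 -3.531
v -3.058 3.647 -2.848
v -2.962 2.753 -5.072
v -4.022 2.719 -4.389
v -3.33 4.268 -4.403
v -2.69 2.132 -3.517
v -3.43 2.151 -3.556
v -3.08 2.488 -2.996
v -3.948 3.879 -4.274
v -3.598 4.217 -3.714
v -4.018 3.168 -3.31
v -2.422 2.183 -4.206
v -2.072 2.521 -3.646
v -2.94 3.912 -4.924
v -2.59 4.249 -4.364
v -2.002 3.232 -4.61
v -2.4 4.186 -3.649
v -2.08 3.117 -3.206
v -1.812 3.169 -3.895
v -2.01 3.829 -4.169
v -3.023 4.166 -3.248
v -2.704 3.098 -2.804
v -3.444 3.117 -2.844
v -3.642 3.777 -3.118
v -2.444 3.746 -3.054
v -3.316 3.302 -5.116
v -2.997 2.234 -4.672
v -2.378 2.623 -4.802
v -2.576 3.283 -5.076
v -3.94 3.283 -4.714
v -3.62 2.214 -4.271
v -4.01 2.571 -3.751
v -4.208 3.231 -4.025
v -3.576 2.654 -4.866
f 2 1 5
f 2 5 3
f 3 5 6
f 3 6 4
f 5 1 7
f 5 7 6
f 6 7 8
f 6 8 4
f 7 1 9
f 7 9 8
f 8 9 10
f 8 10 4
f 9 1 11
f 9 11 10
f 10 11 12
f 10 12 4
f 11 1 13
f 11 13 12
f 12 13 14
f 12 14 4
f 13 1 15
f 13 15 14
f 14 15 16
f 14 16 4
f 15 1 17
f 15 17 16
f 16 17 18
f 16 18 4
f 17 1 19
f 17 19 18
f 18 19 20
f 18 20 4
f 19 1 21
f 19 21 20
f 20 21 22
f 20 22 4
f 21 1 23
f 21 23 22
f 22 23 24
f 22 24 4
f 23 1 25
f 23 25 24
f 24 25 26
f 24 26 4
f 25 1 27
f 25 27 26
f 26 27 28
f 26 28 4
f 27 1 29
f 27 29 28
f 28 29 30
f 28 30 4
f 29 1 2
f 29 2 30
f 30 2 3
f 30 3 4
f 32 31 35
f 32 35 33
f 33 35 36
f 33 36 34
f 35 31 37
f 35 37 36
f 36 37 38
f 36 38 34
f 37 31 39
f 37 39 38
f 38 39 40
f 38 40 34
f 39 31 41
f 39 41 40
f 40 41 42
f 40 42 34
f 41 31 43
f 41 43 42
f 42 43 44
f 42 44 34
f 43 31 45
f 43 45 44
f 44 45 46
f 44 46 34
f 45 31 47
f 45 47 46
f 46 47 48
f 46 48 34
f 47 31 49
f 47 49 48
f 48 49 50
f 48 50 34
f 49 31 51
f 49 51 50
f 50 51 52
f 50 52 34
f 51 31 53
f 51 53 52
f 52 53 54
f 52 54 34
f 53 31 55
f 53 55 54
f 54 55 56
f 54 56 34
f 55 31 57
f 55 57 56
f 56 57 58
f 56 58 34
f 57 31 59
f 57 59 58
f 58 59 60
f 58 60 34
f 59 31 61
f 59 61 60
f 60 61 62
f 60 62 34
f 61 31 63
f 61 63 62
f 62 63 64
f 62 64 34
f 63 31 32
f 63 32 64
f 64 32 33
f 64 33 34
f 66 65 68
f 66 68 67
f 68 65 69
f 68 69 67
f 69 65 70
f 69 70 67
f 70 65 71
f 70 71 67
f 71 65 72
f 71 72 67
f 72 65 73
f 72 73 67
f 73 65 74
f 73 74 67
f 74 65 75
f 74 75 67
f 75 65 76
f 75 76 67
f 76 65 66
f 76 66 67
f 77 114 93
f 114 88 117
f 93 117 82
f 114 117 93
f 77 93 89
f 93 82 94
f 89 94 78
f 93 94 89
f 77 89 98
f 89 78 99
f 98 99 84
f 89 99 98
f 77 98 110
f 98 84 113
f 110 113 87
f 98 113 110
f 77 110 114
f 110 87 118
f 114 118 88
f 110 118 114
f 78 94 105
f 94 82 108
f 105 108 86
f 94 108 105
f 82 117 95
f 117 88 116
f 95 116 81
f 117 116 95
f 88 118 115
f 118 87 111
f 115 111 79
f 118 111 115
f 87 113 112
f 113 84 100
f 112 100 83
f 113 100 112
f 84 99 104
f 99 78 101
f 104 101 85
f 99 101 104
f 80 106 92
f 106 86 107
f 92 107 81
f 106 107 92
f 80 92 90
f 92 81 91
f 90 91 79
f 92 91 90
f 80 90 97
f 90 79 96
f 97 96 83
f 90 96 97
f 80 97 102
f 97 83 103
f 102 103 85
f 97 103 102
f 80 102 106
f 102 85 109
f 106 109 86
f 102 109 106
f 81 107 95
f 107 86 108
f 95 108 82
f 107 108 95
f 79 91 115
f 91 81 116
f 115 116 88
f 91 116 115
f 83 96 112
f 96 79 111
f 112 111 87
f 96 111 112
f 85 103 104
f 103 83 100
f 104 100 84
f 103 100 104
f 86 109 105
f 109 85 101
f 105 101 78
f 109 101 105



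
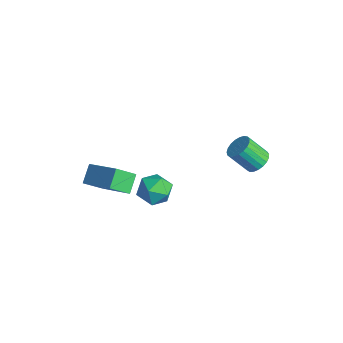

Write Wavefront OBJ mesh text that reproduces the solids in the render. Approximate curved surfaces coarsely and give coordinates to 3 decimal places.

v 1.943 3.158 3.094
v 2.561 2.8 3.189
v 1.954 2.045 4.282
v 1.337 2.402 4.186
v 2.596 3.035 3.371
v 1.99 2.28 4.464
v 2.519 3.291 3.505
v 1.912 2.536 4.598
v 2.342 3.524 3.568
v 1.735 2.769 4.661
v 2.096 3.694 3.549
v 1.489 2.939 4.642
v 1.823 3.771 3.451
v 1.217 3.016 4.544
v 1.572 3.742 3.291
v 0.966 2.987 4.384
v 1.384 3.612 3.098
v 0.778 2.857 4.19
v 1.294 3.403 2.903
v 0.687 2.648 3.996
v 1.315 3.152 2.741
v 0.709 2.397 3.834
v 1.445 2.902 2.641
v 0.839 2.147 3.733
v 1.661 2.696 2.618
v 1.055 1.941 3.711
v 1.926 2.57 2.678
v 1.32 1.815 3.771
v 2.194 2.545 2.81
v 1.588 1.79 3.903
v 2.418 2.627 2.991
v 1.812 1.872 4.083
v -2.359 -2.653 1.679
v -2.56 -3.624 2.488
v -0.525 -2.171 2.714
v -0.727 -3.142 3.523
v -1.793 -3.338 0.997
v -1.995 -4.309 1.806
v 0.04 -2.856 2.032
v -0.161 -3.827 2.841
v -0.251 -0.98 1.141
v 0.358 -0.656 1.833
v -0.038 -2.464 1.647
v 0.571 -2.14 2.339
v -0.383 -1.936 2.394
v -0.515 -1.019 2.082
v 0.835 -2.101 1.398
v 0.703 -1.184 1.086
v 1.03 -1.349 1.993
v 0.277 -1.247 2.608
v 0.043 -1.873 0.872
v -0.71 -1.771 1.487
f 2 1 5
f 2 5 3
f 3 5 6
f 3 6 4
f 5 1 7
f 5 7 6
f 6 7 8
f 6 8 4
f 7 1 9
f 7 9 8
f 8 9 10
f 8 10 4
f 9 1 11
f 9 11 10
f 10 11 12
f 10 12 4
f 11 1 13
f 11 13 12
f 12 13 14
f 12 14 4
f 13 1 15
f 13 15 14
f 14 15 16
f 14 16 4
f 15 1 17
f 15 17 16
f 16 17 18
f 16 18 4
f 17 1 19
f 17 19 18
f 18 19 20
f 18 20 4
f 19 1 21
f 19 21 20
f 20 21 22
f 20 22 4
f 21 1 23
f 21 23 22
f 22 23 24
f 22 24 4
f 23 1 25
f 23 25 24
f 24 25 26
f 24 26 4
f 25 1 27
f 25 27 26
f 26 27 28
f 26 28 4
f 27 1 29
f 27 29 28
f 28 29 30
f 28 30 4
f 29 1 31
f 29 31 30
f 30 31 32
f 30 32 4
f 31 1 2
f 31 2 32
f 32 2 3
f 32 3 4
f 34 36 33
f 37 34 33
f 33 36 35
f 35 37 33
f 34 40 36
f 38 34 37
f 38 40 34
f 36 40 35
f 39 37 35
f 35 40 39
f 39 38 37
f 40 38 39
f 41 52 46
f 41 46 42
f 41 42 48
f 41 48 51
f 41 51 52
f 42 46 50
f 46 52 45
f 52 51 43
f 51 48 47
f 48 42 49
f 44 50 45
f 44 45 43
f 44 43 47
f 44 47 49
f 44 49 50
f 45 50 46
f 43 45 52
f 47 43 51
f 49 47 48
f 50 49 42



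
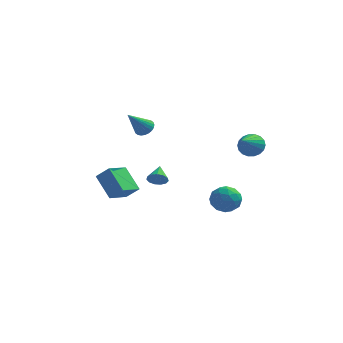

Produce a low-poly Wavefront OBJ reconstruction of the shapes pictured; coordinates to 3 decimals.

v 3.82 0.997 1.736
v 4.587 0.75 1.539
v 3.54 -0.797 2.904
v 4.64 0.944 1.849
v 4.531 1.148 2.137
v 4.28 1.322 2.345
v 3.939 1.433 2.432
v 3.574 1.457 2.382
v 3.257 1.39 2.203
v 3.052 1.245 1.932
v 2.999 1.051 1.622
v 3.109 0.847 1.334
v 3.359 0.672 1.126
v 3.701 0.562 1.039
v 4.066 0.538 1.089
v 4.382 0.605 1.268
v -2.179 -0.074 3.052
v -1.704 0.128 3.448
v -2.901 -1.106 4.448
v -1.881 0.306 3.488
v -2.103 0.426 3.461
v -2.336 0.469 3.372
v -2.546 0.43 3.235
v -2.699 0.314 3.07
v -2.774 0.139 2.902
v -2.758 -0.068 2.757
v -2.653 -0.276 2.657
v -2.476 -0.454 2.617
v -2.254 -0.574 2.644
v -2.021 -0.617 2.732
v -1.811 -0.578 2.87
v -1.658 -0.462 3.035
v -1.583 -0.288 3.203
v -1.6 -0.08 3.348
v 2.793 0.793 -2.09
v 3.405 0.054 -1.812
v 1.735 -0.294 -2.648
v 2.347 -1.033 -2.37
v 1.885 -0.48 -1.678
v 2.539 0.192 -1.333
v 2.601 -0.432 -3.127
v 3.255 0.24 -2.782
v 3.286 -0.703 -2.453
v 2.844 -0.733 -1.558
v 2.296 0.493 -2.902
v 1.854 0.463 -2.007
v 3.192 0.519 -1.902
v 1.948 -0.759 -2.558
v 1.677 -0.434 -2.152
v 2.036 -0.868 -1.988
v 2.683 0.6 -1.62
v 3.043 0.166 -1.457
v 2.149 -0.148 -1.379
v 2.097 -0.406 -3.003
v 2.457 -0.84 -2.84
v 3.104 0.628 -2.472
v 3.463 0.194 -2.308
v 2.991 -0.092 -3.081
v 3.482 -0.36 -2.115
v 2.86 -0.999 -2.443
v 3.009 -0.646 -2.888
v 3.393 -0.251 -2.685
v 3.222 -0.378 -1.589
v 2.6 -1.017 -1.917
v 2.329 -0.691 -1.51
v 2.713 -0.297 -1.308
v 3.152 -0.823 -1.966
v 2.54 0.777 -2.543
v 1.918 0.138 -2.871
v 2.427 0.057 -3.152
v 2.811 0.451 -2.95
v 2.28 0.759 -2.017
v 1.658 0.12 -2.345
v 1.747 0.011 -1.775
v 2.131 0.406 -1.572
v 1.988 0.583 -2.494
v -0.624 -3.651 0.76
v -0.245 -3.854 1.207
v -0.716 -2.629 1.3
v -0.042 -3.707 0.964
v -0.023 -3.543 0.656
v -0.195 -3.413 0.381
v -0.504 -3.358 0.227
v -0.85 -3.397 0.241
v -1.126 -3.516 0.42
v -1.242 -3.678 0.707
v -1.162 -3.832 1.011
v -0.911 -3.928 1.234
v -0.57 -3.936 1.307
v -3.79 -1.984 -1.887
v -4.822 -1.049 -0.684
v -3.146 -0.631 -2.386
v -4.177 0.305 -1.183
v -2.983 -2.085 -1.117
v -4.014 -1.149 0.086
v -2.338 -0.731 -1.616
v -3.37 0.204 -0.413
f 2 1 4
f 2 4 3
f 4 1 5
f 4 5 3
f 5 1 6
f 5 6 3
f 6 1 7
f 6 7 3
f 7 1 8
f 7 8 3
f 8 1 9
f 8 9 3
f 9 1 10
f 9 10 3
f 10 1 11
f 10 11 3
f 11 1 12
f 11 12 3
f 12 1 13
f 12 13 3
f 13 1 14
f 13 14 3
f 14 1 15
f 14 15 3
f 15 1 16
f 15 16 3
f 16 1 2
f 16 2 3
f 18 17 20
f 18 20 19
f 20 17 21
f 20 21 19
f 21 17 22
f 21 22 19
f 22 17 23
f 22 23 19
f 23 17 24
f 23 24 19
f 24 17 25
f 24 25 19
f 25 17 26
f 25 26 19
f 26 17 27
f 26 27 19
f 27 17 28
f 27 28 19
f 28 17 29
f 28 29 19
f 29 17 30
f 29 30 19
f 30 17 31
f 30 31 19
f 31 17 32
f 31 32 19
f 32 17 33
f 32 33 19
f 33 17 34
f 33 34 19
f 34 17 18
f 34 18 19
f 35 72 51
f 72 46 75
f 51 75 40
f 72 75 51
f 35 51 47
f 51 40 52
f 47 52 36
f 51 52 47
f 35 47 56
f 47 36 57
f 56 57 42
f 47 57 56
f 35 56 68
f 56 42 71
f 68 71 45
f 56 71 68
f 35 68 72
f 68 45 76
f 72 76 46
f 68 76 72
f 36 52 63
f 52 40 66
f 63 66 44
f 52 66 63
f 40 75 53
f 75 46 74
f 53 74 39
f 75 74 53
f 46 76 73
f 76 45 69
f 73 69 37
f 76 69 73
f 45 71 70
f 71 42 58
f 70 58 41
f 71 58 70
f 42 57 62
f 57 36 59
f 62 59 43
f 57 59 62
f 38 64 50
f 64 44 65
f 50 65 39
f 64 65 50
f 38 50 48
f 50 39 49
f 48 49 37
f 50 49 48
f 38 48 55
f 48 37 54
f 55 54 41
f 48 54 55
f 38 55 60
f 55 41 61
f 60 61 43
f 55 61 60
f 38 60 64
f 60 43 67
f 64 67 44
f 60 67 64
f 39 65 53
f 65 44 66
f 53 66 40
f 65 66 53
f 37 49 73
f 49 39 74
f 73 74 46
f 49 74 73
f 41 54 70
f 54 37 69
f 70 69 45
f 54 69 70
f 43 61 62
f 61 41 58
f 62 58 42
f 61 58 62
f 44 67 63
f 67 43 59
f 63 59 36
f 67 59 63
f 78 77 80
f 78 80 79
f 80 77 81
f 80 81 79
f 81 77 82
f 81 82 79
f 82 77 83
f 82 83 79
f 83 77 84
f 83 84 79
f 84 77 85
f 84 85 79
f 85 77 86
f 85 86 79
f 86 77 87
f 86 87 79
f 87 77 88
f 87 88 79
f 88 77 89
f 88 89 79
f 89 77 78
f 89 78 79
f 91 93 90
f 94 91 90
f 90 93 92
f 92 94 90
f 91 97 93
f 95 91 94
f 95 97 91
f 93 97 92
f 96 94 92
f 92 97 96
f 96 95 94
f 97 95 96



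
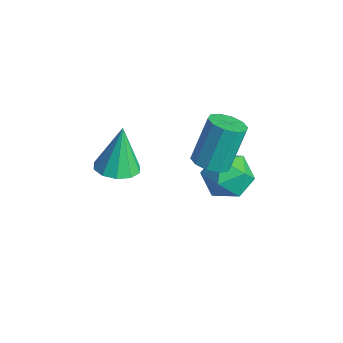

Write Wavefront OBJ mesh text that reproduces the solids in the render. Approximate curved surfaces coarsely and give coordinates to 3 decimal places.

v -1.919 -0.729 -2.366
v -1.55 -0.19 -2.59
v -1.772 0.607 -1.037
v -2.141 0.069 -0.814
v -1.959 -0.118 -2.686
v -2.182 0.679 -1.133
v -2.353 -0.28 -2.659
v -2.576 0.518 -1.107
v -2.581 -0.612 -2.521
v -2.804 0.185 -0.968
v -2.556 -0.99 -2.324
v -2.779 -0.192 -0.771
v -2.288 -1.267 -2.143
v -2.51 -0.47 -0.59
v -1.878 -1.339 -2.047
v -2.101 -0.542 -0.494
v -1.484 -1.178 -2.073
v -1.707 -0.38 -0.521
v -1.256 -0.845 -2.212
v -1.479 -0.048 -0.659
v -1.281 -0.468 -2.409
v -1.504 0.33 -0.856
v -2.436 0.922 -3.425
v -1.79 0.97 -4.157
v -2.73 -0.59 -3.783
v -2.084 -0.542 -4.515
v -1.776 -0.506 -3.588
v -1.594 0.429 -3.366
v -2.926 -0.049 -4.574
v -2.744 0.886 -4.352
v -2.092 0.37 -4.867
v -1.382 0.087 -4.258
v -3.138 0.293 -3.682
v -2.428 0.01 -3.073
v -2.771 -3.734 -1.665
v -2.014 -3.663 -1.547
v -3.069 -3.306 -0.015
v -2.181 -3.24 -1.687
v -2.574 -3.006 -1.818
v -3.042 -3.05 -1.891
v -3.407 -3.356 -1.878
v -3.529 -3.806 -1.783
v -3.361 -4.229 -1.643
v -2.968 -4.463 -1.511
v -2.5 -4.419 -1.438
v -2.136 -4.113 -1.452
f 2 1 5
f 2 5 3
f 3 5 6
f 3 6 4
f 5 1 7
f 5 7 6
f 6 7 8
f 6 8 4
f 7 1 9
f 7 9 8
f 8 9 10
f 8 10 4
f 9 1 11
f 9 11 10
f 10 11 12
f 10 12 4
f 11 1 13
f 11 13 12
f 12 13 14
f 12 14 4
f 13 1 15
f 13 15 14
f 14 15 16
f 14 16 4
f 15 1 17
f 15 17 16
f 16 17 18
f 16 18 4
f 17 1 19
f 17 19 18
f 18 19 20
f 18 20 4
f 19 1 21
f 19 21 20
f 20 21 22
f 20 22 4
f 21 1 2
f 21 2 22
f 22 2 3
f 22 3 4
f 23 34 28
f 23 28 24
f 23 24 30
f 23 30 33
f 23 33 34
f 24 28 32
f 28 34 27
f 34 33 25
f 33 30 29
f 30 24 31
f 26 32 27
f 26 27 25
f 26 25 29
f 26 29 31
f 26 31 32
f 27 32 28
f 25 27 34
f 29 25 33
f 31 29 30
f 32 31 24
f 36 35 38
f 36 38 37
f 38 35 39
f 38 39 37
f 39 35 40
f 39 40 37
f 40 35 41
f 40 41 37
f 41 35 42
f 41 42 37
f 42 35 43
f 42 43 37
f 43 35 44
f 43 44 37
f 44 35 45
f 44 45 37
f 45 35 46
f 45 46 37
f 46 35 36
f 46 36 37



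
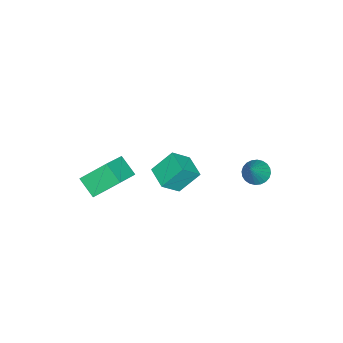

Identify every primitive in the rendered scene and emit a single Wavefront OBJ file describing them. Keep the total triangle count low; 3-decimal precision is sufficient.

v -0.484 -3.585 -0.332
v -0.984 -2.443 0.749
v -0.047 -2.743 -1.018
v -0.547 -1.602 0.063
v 1.007 -3.698 0.477
v 0.507 -2.557 1.558
v 1.444 -2.857 -0.209
v 0.944 -1.715 0.872
v -1.301 0.782 1.52
v -0.572 0.215 2.392
v -0.456 1.617 1.356
v 0.274 1.051 2.227
v -0.714 -0.011 0.513
v 0.016 -0.577 1.384
v 0.132 0.825 0.348
v 0.861 0.258 1.22
v -3.405 3.302 -0.724
v -2.955 2.92 -1.081
v -2.335 3.338 0.584
v -2.879 3.169 -1.15
v -2.884 3.438 -1.154
v -2.967 3.687 -1.093
v -3.118 3.876 -0.975
v -3.312 3.979 -0.819
v -3.52 3.978 -0.649
v -3.711 3.874 -0.489
v -3.855 3.683 -0.366
v -3.931 3.434 -0.297
v -3.927 3.165 -0.293
v -3.843 2.917 -0.355
v -3.692 2.727 -0.472
v -3.498 2.625 -0.628
v -3.29 2.625 -0.799
v -3.099 2.729 -0.958
f 2 4 1
f 5 2 1
f 1 4 3
f 3 5 1
f 2 8 4
f 6 2 5
f 6 8 2
f 4 8 3
f 7 5 3
f 3 8 7
f 7 6 5
f 8 6 7
f 10 12 9
f 13 10 9
f 9 12 11
f 11 13 9
f 10 16 12
f 14 10 13
f 14 16 10
f 12 16 11
f 15 13 11
f 11 16 15
f 15 14 13
f 16 14 15
f 18 17 20
f 18 20 19
f 20 17 21
f 20 21 19
f 21 17 22
f 21 22 19
f 22 17 23
f 22 23 19
f 23 17 24
f 23 24 19
f 24 17 25
f 24 25 19
f 25 17 26
f 25 26 19
f 26 17 27
f 26 27 19
f 27 17 28
f 27 28 19
f 28 17 29
f 28 29 19
f 29 17 30
f 29 30 19
f 30 17 31
f 30 31 19
f 31 17 32
f 31 32 19
f 32 17 33
f 32 33 19
f 33 17 34
f 33 34 19
f 34 17 18
f 34 18 19



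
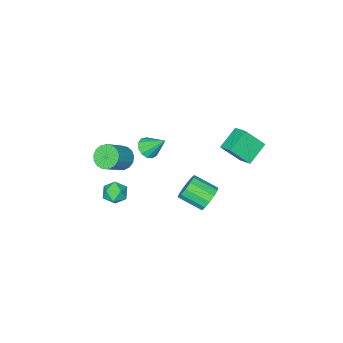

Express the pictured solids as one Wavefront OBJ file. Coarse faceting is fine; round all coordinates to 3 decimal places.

v -3.787 2.502 -1.226
v -4.982 2.371 -0.47
v -3.61 3.396 -0.791
v -4.805 3.266 -0.035
v -3.015 1.814 -0.125
v -4.21 1.684 0.631
v -2.838 2.709 0.31
v -4.033 2.578 1.066
v 0.921 -1.345 -0.677
v 1.401 -1.485 -1.235
v 2.56 -1.315 -0.282
v 2.079 -1.175 0.277
v 1.358 -1.129 -1.247
v 2.517 -0.959 -0.293
v 1.215 -0.822 -1.127
v 2.373 -0.652 -0.173
v 1.004 -0.635 -0.905
v 2.162 -0.465 0.049
v 0.775 -0.611 -0.63
v 1.933 -0.441 0.324
v 0.578 -0.755 -0.366
v 1.736 -0.585 0.588
v 0.46 -1.034 -0.173
v 1.619 -0.864 0.78
v 0.448 -1.384 -0.096
v 1.606 -1.214 0.858
v 0.544 -1.725 -0.152
v 1.702 -1.555 0.802
v 0.727 -1.98 -0.328
v 1.885 -1.81 0.626
v 0.953 -2.089 -0.584
v 2.112 -1.918 0.37
v 1.173 -2.027 -0.861
v 2.331 -1.857 0.093
v 1.334 -1.809 -1.096
v 2.493 -1.639 -0.142
v 2.365 0.227 -1.399
v 2.847 -0.328 -1.433
v 1.793 -0.212 -2.347
v 2.275 -0.767 -2.381
v 1.796 -0.729 -1.823
v 2.15 -0.458 -1.237
v 2.49 -0.082 -2.543
v 2.844 0.189 -1.957
v 2.924 -0.519 -2.14
v 2.495 -0.919 -1.695
v 2.145 0.379 -2.085
v 1.716 -0.021 -1.64
v 0.256 4.462 -0.443
v 0.928 4.613 -0.787
v 1.496 3.509 -0.161
v 0.824 3.358 0.183
v 0.932 4.828 -0.411
v 1.5 3.725 0.216
v 0.721 4.928 -0.045
v 1.29 3.825 0.582
v 0.363 4.879 0.195
v 0.931 3.776 0.821
v -0.029 4.698 0.232
v 0.539 3.595 0.858
v -0.331 4.442 0.054
v 0.237 3.338 0.681
v -0.447 4.192 -0.281
v 0.121 3.089 0.345
v -0.339 4.027 -0.668
v 0.229 2.924 -0.041
v -0.043 4.001 -0.983
v 0.526 2.898 -0.357
v 0.349 4.121 -1.127
v 0.917 3.018 -0.501
v 0.711 4.349 -1.054
v 1.279 3.246 -0.428
v -2.506 -3.124 -3.164
v -2.007 -2.691 -3.394
v -2.874 -2.156 -2.136
v -2.333 -2.601 -3.596
v -2.715 -2.677 -3.66
v -3.03 -2.895 -3.568
v -3.179 -3.185 -3.347
v -3.115 -3.457 -3.068
v -2.857 -3.623 -2.82
v -2.488 -3.631 -2.681
v -2.125 -3.477 -2.696
v -1.883 -3.212 -2.859
v -1.839 -2.919 -3.119
f 2 4 1
f 5 2 1
f 1 4 3
f 3 5 1
f 2 8 4
f 6 2 5
f 6 8 2
f 4 8 3
f 7 5 3
f 3 8 7
f 7 6 5
f 8 6 7
f 10 9 13
f 10 13 11
f 11 13 14
f 11 14 12
f 13 9 15
f 13 15 14
f 14 15 16
f 14 16 12
f 15 9 17
f 15 17 16
f 16 17 18
f 16 18 12
f 17 9 19
f 17 19 18
f 18 19 20
f 18 20 12
f 19 9 21
f 19 21 20
f 20 21 22
f 20 22 12
f 21 9 23
f 21 23 22
f 22 23 24
f 22 24 12
f 23 9 25
f 23 25 24
f 24 25 26
f 24 26 12
f 25 9 27
f 25 27 26
f 26 27 28
f 26 28 12
f 27 9 29
f 27 29 28
f 28 29 30
f 28 30 12
f 29 9 31
f 29 31 30
f 30 31 32
f 30 32 12
f 31 9 33
f 31 33 32
f 32 33 34
f 32 34 12
f 33 9 35
f 33 35 34
f 34 35 36
f 34 36 12
f 35 9 10
f 35 10 36
f 36 10 11
f 36 11 12
f 37 48 42
f 37 42 38
f 37 38 44
f 37 44 47
f 37 47 48
f 38 42 46
f 42 48 41
f 48 47 39
f 47 44 43
f 44 38 45
f 40 46 41
f 40 41 39
f 40 39 43
f 40 43 45
f 40 45 46
f 41 46 42
f 39 41 48
f 43 39 47
f 45 43 44
f 46 45 38
f 50 49 53
f 50 53 51
f 51 53 54
f 51 54 52
f 53 49 55
f 53 55 54
f 54 55 56
f 54 56 52
f 55 49 57
f 55 57 56
f 56 57 58
f 56 58 52
f 57 49 59
f 57 59 58
f 58 59 60
f 58 60 52
f 59 49 61
f 59 61 60
f 60 61 62
f 60 62 52
f 61 49 63
f 61 63 62
f 62 63 64
f 62 64 52
f 63 49 65
f 63 65 64
f 64 65 66
f 64 66 52
f 65 49 67
f 65 67 66
f 66 67 68
f 66 68 52
f 67 49 69
f 67 69 68
f 68 69 70
f 68 70 52
f 69 49 71
f 69 71 70
f 70 71 72
f 70 72 52
f 71 49 50
f 71 50 72
f 72 50 51
f 72 51 52
f 74 73 76
f 74 76 75
f 76 73 77
f 76 77 75
f 77 73 78
f 77 78 75
f 78 73 79
f 78 79 75
f 79 73 80
f 79 80 75
f 80 73 81
f 80 81 75
f 81 73 82
f 81 82 75
f 82 73 83
f 82 83 75
f 83 73 84
f 83 84 75
f 84 73 85
f 84 85 75
f 85 73 74
f 85 74 75



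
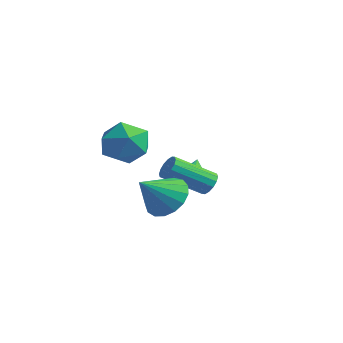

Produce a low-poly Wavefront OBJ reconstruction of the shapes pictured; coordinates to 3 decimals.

v 2.218 0.682 1.807
v 2.557 0.802 2.249
v 1.74 -0.601 3.256
v 1.402 -0.722 2.813
v 2.317 0.97 2.289
v 1.501 -0.434 3.295
v 2.051 1.06 2.199
v 1.234 -0.343 3.205
v 1.83 1.049 2.004
v 1.013 -0.354 3.01
v 1.712 0.94 1.756
v 0.896 -0.464 2.763
v 1.731 0.761 1.522
v 0.914 -0.642 2.528
v 1.88 0.561 1.364
v 1.063 -0.842 2.371
v 2.119 0.394 1.325
v 1.303 -1.01 2.331
v 2.386 0.303 1.415
v 1.569 -1.1 2.421
v 2.607 0.314 1.61
v 1.79 -1.089 2.616
v 2.724 0.424 1.857
v 1.908 -0.98 2.864
v 2.706 0.602 2.092
v 1.889 -0.801 3.098
v -1.746 0.194 3.801
v -1.017 0.367 2.934
v -1.403 -1.627 3.726
v -0.674 -1.454 2.859
v -0.41 -1.087 3.912
v -0.621 0.038 3.958
v -1.799 -1.298 2.702
v -2.01 -0.173 2.748
v -1.049 -0.555 2.255
v -0.191 -0.425 3.003
v -2.229 -0.835 3.657
v -1.371 -0.705 4.405
v 2.29 -1.511 1.709
v 3.217 -1.267 2.085
v 2.19 -2.769 2.771
v 2.905 -1.007 2.364
v 2.452 -0.862 2.492
v 1.961 -0.866 2.442
v 1.546 -1.018 2.223
v 1.302 -1.282 1.886
v 1.284 -1.599 1.509
v 1.496 -1.896 1.178
v 1.89 -2.104 0.968
v 2.376 -2.177 0.928
v 2.843 -2.097 1.067
v 3.182 -1.883 1.353
v 3.318 -1.583 1.72
v -1.309 2.954 0.611
v -0.848 3.305 0.597
v -1.851 3.686 1.189
v -0.979 3.375 0.386
v -1.176 3.361 0.22
v -1.399 3.266 0.13
v -1.604 3.11 0.136
v -1.751 2.922 0.236
v -1.81 2.741 0.41
v -1.77 2.602 0.624
v -1.638 2.532 0.835
v -1.442 2.546 1.002
v -1.219 2.641 1.091
v -1.013 2.798 1.085
v -0.867 2.985 0.985
v -0.808 3.166 0.811
f 2 1 5
f 2 5 3
f 3 5 6
f 3 6 4
f 5 1 7
f 5 7 6
f 6 7 8
f 6 8 4
f 7 1 9
f 7 9 8
f 8 9 10
f 8 10 4
f 9 1 11
f 9 11 10
f 10 11 12
f 10 12 4
f 11 1 13
f 11 13 12
f 12 13 14
f 12 14 4
f 13 1 15
f 13 15 14
f 14 15 16
f 14 16 4
f 15 1 17
f 15 17 16
f 16 17 18
f 16 18 4
f 17 1 19
f 17 19 18
f 18 19 20
f 18 20 4
f 19 1 21
f 19 21 20
f 20 21 22
f 20 22 4
f 21 1 23
f 21 23 22
f 22 23 24
f 22 24 4
f 23 1 25
f 23 25 24
f 24 25 26
f 24 26 4
f 25 1 2
f 25 2 26
f 26 2 3
f 26 3 4
f 27 38 32
f 27 32 28
f 27 28 34
f 27 34 37
f 27 37 38
f 28 32 36
f 32 38 31
f 38 37 29
f 37 34 33
f 34 28 35
f 30 36 31
f 30 31 29
f 30 29 33
f 30 33 35
f 30 35 36
f 31 36 32
f 29 31 38
f 33 29 37
f 35 33 34
f 36 35 28
f 40 39 42
f 40 42 41
f 42 39 43
f 42 43 41
f 43 39 44
f 43 44 41
f 44 39 45
f 44 45 41
f 45 39 46
f 45 46 41
f 46 39 47
f 46 47 41
f 47 39 48
f 47 48 41
f 48 39 49
f 48 49 41
f 49 39 50
f 49 50 41
f 50 39 51
f 50 51 41
f 51 39 52
f 51 52 41
f 52 39 53
f 52 53 41
f 53 39 40
f 53 40 41
f 55 54 57
f 55 57 56
f 57 54 58
f 57 58 56
f 58 54 59
f 58 59 56
f 59 54 60
f 59 60 56
f 60 54 61
f 60 61 56
f 61 54 62
f 61 62 56
f 62 54 63
f 62 63 56
f 63 54 64
f 63 64 56
f 64 54 65
f 64 65 56
f 65 54 66
f 65 66 56
f 66 54 67
f 66 67 56
f 67 54 68
f 67 68 56
f 68 54 69
f 68 69 56
f 69 54 55
f 69 55 56



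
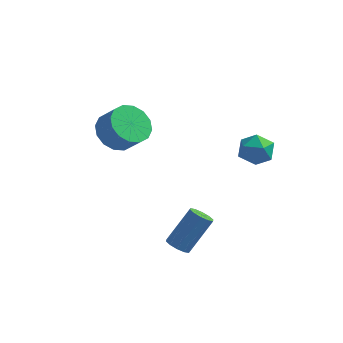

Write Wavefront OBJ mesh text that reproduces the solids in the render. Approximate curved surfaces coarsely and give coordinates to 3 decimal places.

v -2.774 -0.103 1.174
v -2.197 -0.67 0.489
v -1.389 -0.925 1.382
v -1.966 -0.357 2.066
v -1.997 -0.16 0.455
v -1.19 -0.415 1.347
v -2.006 0.365 0.613
v -1.198 0.111 1.505
v -2.22 0.765 0.921
v -1.413 0.511 1.813
v -2.583 0.933 1.297
v -1.776 0.678 2.189
v -2.997 0.823 1.64
v -2.189 0.568 2.532
v -3.351 0.465 1.858
v -2.543 0.21 2.751
v -3.55 -0.045 1.893
v -2.743 -0.3 2.785
v -3.542 -0.571 1.735
v -2.734 -0.825 2.627
v -3.327 -0.971 1.427
v -2.52 -1.225 2.319
v -2.964 -1.138 1.051
v -2.157 -1.393 1.943
v -2.551 -1.028 0.708
v -1.743 -1.283 1.6
v 2.099 2.526 -0.085
v 2.814 3.088 -0.182
v 2.926 1.392 -0.558
v 3.641 1.954 -0.655
v 3.331 1.749 0.181
v 2.82 2.449 0.473
v 2.92 2.031 -1.213
v 2.409 2.731 -0.921
v 3.322 2.782 -0.879
v 3.575 2.607 -0.018
v 2.165 1.873 -0.722
v 2.418 1.698 0.139
v 1.077 -3.344 -2.977
v 1.494 -3.757 -2.918
v 2.241 -2.789 -1.424
v 1.823 -2.376 -1.483
v 1.619 -3.502 -3.146
v 2.366 -2.534 -1.653
v 1.537 -3.186 -3.309
v 2.284 -2.218 -1.816
v 1.279 -2.931 -3.346
v 2.026 -1.963 -1.853
v 0.944 -2.834 -3.241
v 1.691 -1.866 -1.748
v 0.659 -2.931 -3.036
v 1.406 -1.963 -1.542
v 0.534 -3.186 -2.807
v 1.281 -2.218 -1.314
v 0.616 -3.502 -2.644
v 1.363 -2.534 -1.151
v 0.874 -3.757 -2.607
v 1.621 -2.789 -1.114
v 1.209 -3.854 -2.712
v 1.956 -2.886 -1.219
f 2 1 5
f 2 5 3
f 3 5 6
f 3 6 4
f 5 1 7
f 5 7 6
f 6 7 8
f 6 8 4
f 7 1 9
f 7 9 8
f 8 9 10
f 8 10 4
f 9 1 11
f 9 11 10
f 10 11 12
f 10 12 4
f 11 1 13
f 11 13 12
f 12 13 14
f 12 14 4
f 13 1 15
f 13 15 14
f 14 15 16
f 14 16 4
f 15 1 17
f 15 17 16
f 16 17 18
f 16 18 4
f 17 1 19
f 17 19 18
f 18 19 20
f 18 20 4
f 19 1 21
f 19 21 20
f 20 21 22
f 20 22 4
f 21 1 23
f 21 23 22
f 22 23 24
f 22 24 4
f 23 1 25
f 23 25 24
f 24 25 26
f 24 26 4
f 25 1 2
f 25 2 26
f 26 2 3
f 26 3 4
f 27 38 32
f 27 32 28
f 27 28 34
f 27 34 37
f 27 37 38
f 28 32 36
f 32 38 31
f 38 37 29
f 37 34 33
f 34 28 35
f 30 36 31
f 30 31 29
f 30 29 33
f 30 33 35
f 30 35 36
f 31 36 32
f 29 31 38
f 33 29 37
f 35 33 34
f 36 35 28
f 40 39 43
f 40 43 41
f 41 43 44
f 41 44 42
f 43 39 45
f 43 45 44
f 44 45 46
f 44 46 42
f 45 39 47
f 45 47 46
f 46 47 48
f 46 48 42
f 47 39 49
f 47 49 48
f 48 49 50
f 48 50 42
f 49 39 51
f 49 51 50
f 50 51 52
f 50 52 42
f 51 39 53
f 51 53 52
f 52 53 54
f 52 54 42
f 53 39 55
f 53 55 54
f 54 55 56
f 54 56 42
f 55 39 57
f 55 57 56
f 56 57 58
f 56 58 42
f 57 39 59
f 57 59 58
f 58 59 60
f 58 60 42
f 59 39 40
f 59 40 60
f 60 40 41
f 60 41 42



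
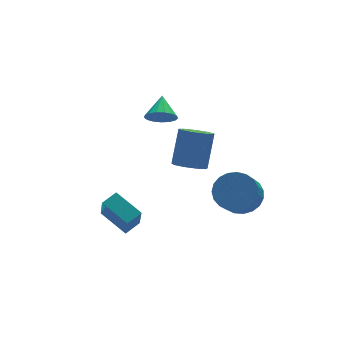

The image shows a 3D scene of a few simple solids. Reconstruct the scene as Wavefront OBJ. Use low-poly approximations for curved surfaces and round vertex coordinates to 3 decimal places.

v 0.196 0.482 -0.445
v 0.722 -0.203 -0.342
v 1.449 0.612 1.369
v 0.924 1.298 1.265
v 0.997 0.218 -0.66
v 1.724 1.033 1.051
v 0.898 0.763 -0.877
v 1.625 1.578 0.834
v 0.47 1.177 -0.893
v 1.197 1.992 0.818
v -0.086 1.266 -0.699
v 0.642 2.081 1.012
v -0.509 0.988 -0.386
v 0.218 1.803 1.325
v -0.603 0.474 -0.102
v 0.125 1.289 1.609
v -0.322 -0.036 0.022
v 0.405 0.779 1.733
v 0.201 -0.304 -0.073
v 0.928 0.511 1.638
v -0.69 1.79 2.421
v 0.046 1.489 2.33
v -0.19 2.79 3.159
v 0.007 1.728 2.033
v -0.192 1.981 1.825
v -0.504 2.19 1.753
v -0.86 2.307 1.835
v -1.176 2.306 2.05
v -1.381 2.187 2.351
v -1.428 1.977 2.668
v -1.306 1.724 2.928
v -1.042 1.486 3.072
v -0.698 1.318 3.066
v -0.353 1.258 2.914
v -0.084 1.319 2.648
v -3.68 -0.947 -3.005
v -3.919 -1.757 -1.588
v -4.353 0.416 -2.339
v -4.592 -0.394 -0.922
v -2.868 -0.686 -2.718
v -3.107 -1.496 -1.301
v -3.541 0.677 -2.052
v -3.78 -0.133 -0.635
v 2.239 -0.884 -2.204
v 2.979 -0.554 -1.46
v 2.221 -1.446 -0.311
v 1.481 -1.776 -1.056
v 2.656 -0.232 -1.423
v 1.899 -1.124 -0.274
v 2.262 -0.023 -1.52
v 1.504 -0.915 -0.372
v 1.863 0.038 -1.736
v 1.105 -0.854 -0.588
v 1.529 -0.061 -2.033
v 0.772 -0.953 -0.885
v 1.318 -0.302 -2.36
v 0.561 -1.194 -1.211
v 1.267 -0.644 -2.659
v 0.509 -1.536 -1.511
v 1.383 -1.027 -2.88
v 0.625 -1.919 -1.732
v 1.647 -1.386 -2.984
v 0.889 -2.278 -1.836
v 2.014 -1.657 -2.953
v 1.256 -2.549 -1.805
v 2.419 -1.795 -2.793
v 1.662 -2.687 -1.644
v 2.794 -1.776 -2.531
v 2.036 -2.668 -1.382
v 3.072 -1.602 -2.212
v 2.314 -2.494 -1.064
v 3.206 -1.304 -1.892
v 2.449 -2.196 -0.744
v 3.173 -0.934 -1.626
v 2.416 -1.826 -0.478
f 2 1 5
f 2 5 3
f 3 5 6
f 3 6 4
f 5 1 7
f 5 7 6
f 6 7 8
f 6 8 4
f 7 1 9
f 7 9 8
f 8 9 10
f 8 10 4
f 9 1 11
f 9 11 10
f 10 11 12
f 10 12 4
f 11 1 13
f 11 13 12
f 12 13 14
f 12 14 4
f 13 1 15
f 13 15 14
f 14 15 16
f 14 16 4
f 15 1 17
f 15 17 16
f 16 17 18
f 16 18 4
f 17 1 19
f 17 19 18
f 18 19 20
f 18 20 4
f 19 1 2
f 19 2 20
f 20 2 3
f 20 3 4
f 22 21 24
f 22 24 23
f 24 21 25
f 24 25 23
f 25 21 26
f 25 26 23
f 26 21 27
f 26 27 23
f 27 21 28
f 27 28 23
f 28 21 29
f 28 29 23
f 29 21 30
f 29 30 23
f 30 21 31
f 30 31 23
f 31 21 32
f 31 32 23
f 32 21 33
f 32 33 23
f 33 21 34
f 33 34 23
f 34 21 35
f 34 35 23
f 35 21 22
f 35 22 23
f 37 39 36
f 40 37 36
f 36 39 38
f 38 40 36
f 37 43 39
f 41 37 40
f 41 43 37
f 39 43 38
f 42 40 38
f 38 43 42
f 42 41 40
f 43 41 42
f 45 44 48
f 45 48 46
f 46 48 49
f 46 49 47
f 48 44 50
f 48 50 49
f 49 50 51
f 49 51 47
f 50 44 52
f 50 52 51
f 51 52 53
f 51 53 47
f 52 44 54
f 52 54 53
f 53 54 55
f 53 55 47
f 54 44 56
f 54 56 55
f 55 56 57
f 55 57 47
f 56 44 58
f 56 58 57
f 57 58 59
f 57 59 47
f 58 44 60
f 58 60 59
f 59 60 61
f 59 61 47
f 60 44 62
f 60 62 61
f 61 62 63
f 61 63 47
f 62 44 64
f 62 64 63
f 63 64 65
f 63 65 47
f 64 44 66
f 64 66 65
f 65 66 67
f 65 67 47
f 66 44 68
f 66 68 67
f 67 68 69
f 67 69 47
f 68 44 70
f 68 70 69
f 69 70 71
f 69 71 47
f 70 44 72
f 70 72 71
f 71 72 73
f 71 73 47
f 72 44 74
f 72 74 73
f 73 74 75
f 73 75 47
f 74 44 45
f 74 45 75
f 75 45 46
f 75 46 47

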